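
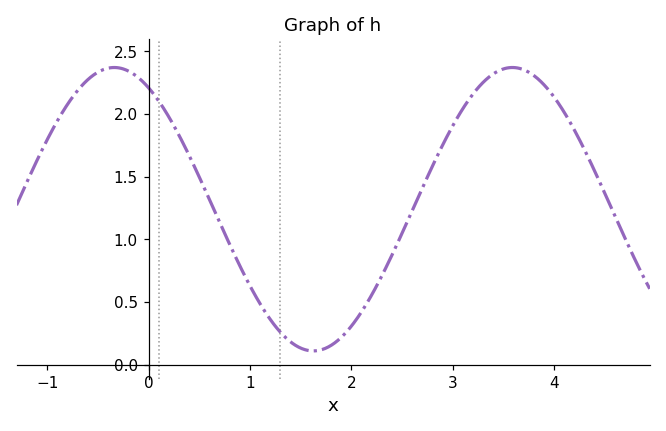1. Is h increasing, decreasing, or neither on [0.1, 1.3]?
decreasing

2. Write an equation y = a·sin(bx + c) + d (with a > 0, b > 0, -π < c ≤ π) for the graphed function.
y = 1.13sin(1.6x + 2.1) + 1.24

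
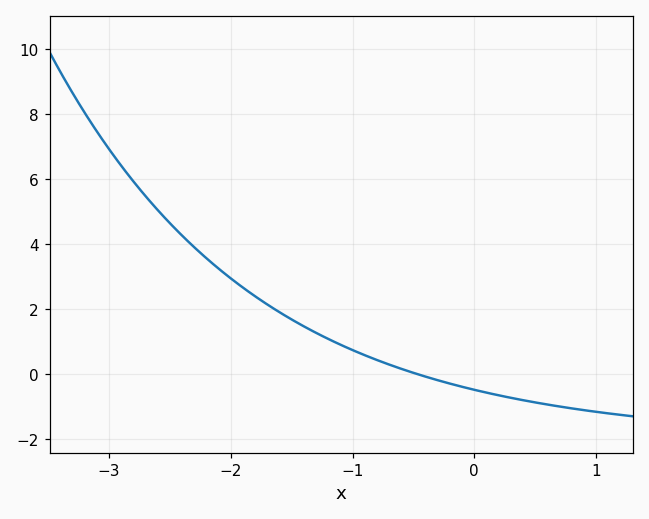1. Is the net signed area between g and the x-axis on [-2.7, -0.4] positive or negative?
positive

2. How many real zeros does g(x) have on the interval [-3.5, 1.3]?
1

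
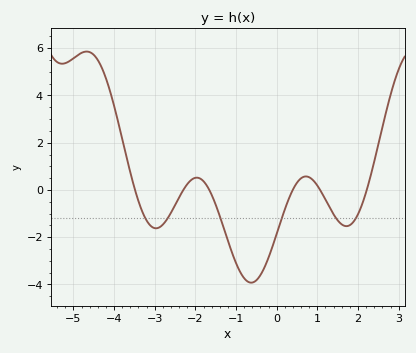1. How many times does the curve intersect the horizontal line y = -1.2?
6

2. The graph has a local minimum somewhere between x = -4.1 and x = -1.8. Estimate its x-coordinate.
-3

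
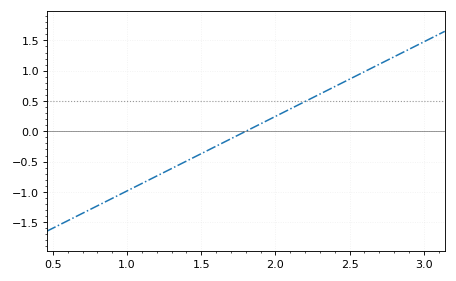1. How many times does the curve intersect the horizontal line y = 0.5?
1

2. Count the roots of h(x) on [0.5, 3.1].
1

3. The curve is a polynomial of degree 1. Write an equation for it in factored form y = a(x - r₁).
y = 1.23(x - 1.8)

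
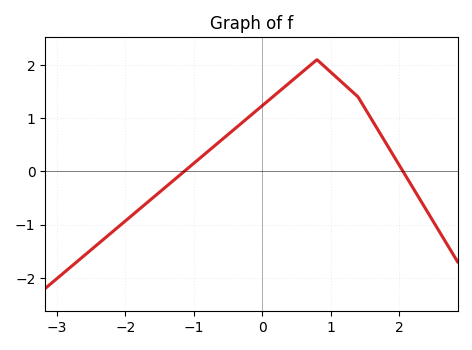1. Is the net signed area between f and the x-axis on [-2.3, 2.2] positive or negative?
positive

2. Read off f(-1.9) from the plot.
-0.825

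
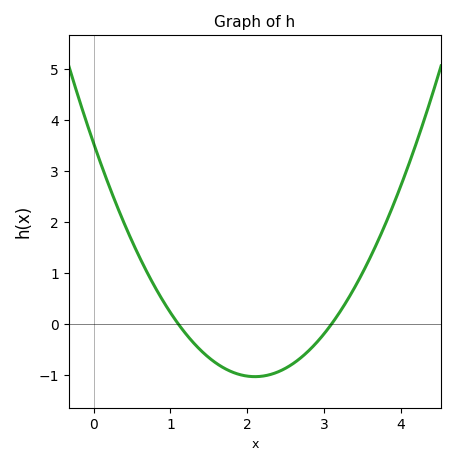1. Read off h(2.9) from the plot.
-0.4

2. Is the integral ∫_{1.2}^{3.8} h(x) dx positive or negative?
negative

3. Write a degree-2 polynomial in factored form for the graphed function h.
y = 1.04(x - 1.1)(x - 3.1)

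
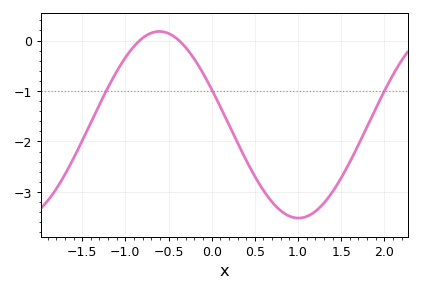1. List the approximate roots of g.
-0.834, -0.378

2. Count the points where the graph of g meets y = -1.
3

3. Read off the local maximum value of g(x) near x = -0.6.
0.18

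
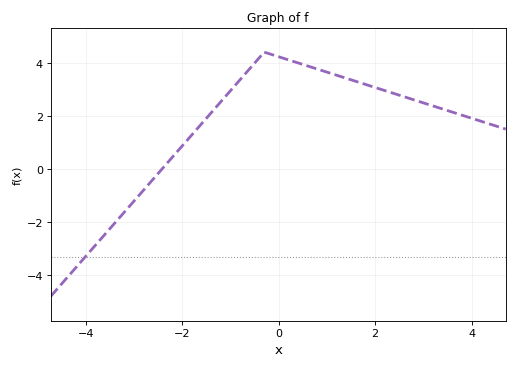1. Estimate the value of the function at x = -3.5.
-2.25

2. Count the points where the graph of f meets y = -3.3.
1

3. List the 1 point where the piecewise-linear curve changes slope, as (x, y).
(-0.3, 4.4)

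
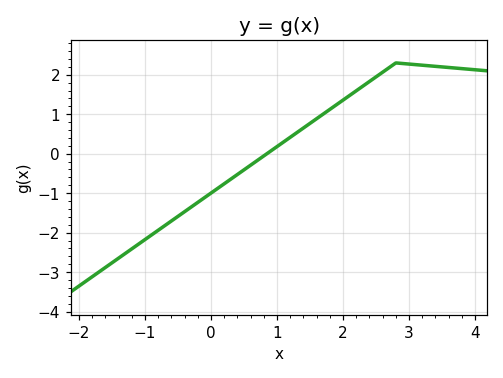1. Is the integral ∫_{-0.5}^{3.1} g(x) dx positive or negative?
positive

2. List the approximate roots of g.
0.8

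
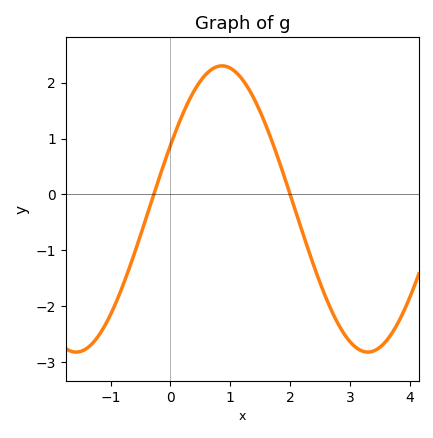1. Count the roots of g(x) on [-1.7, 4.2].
2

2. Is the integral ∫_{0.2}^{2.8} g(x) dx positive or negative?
positive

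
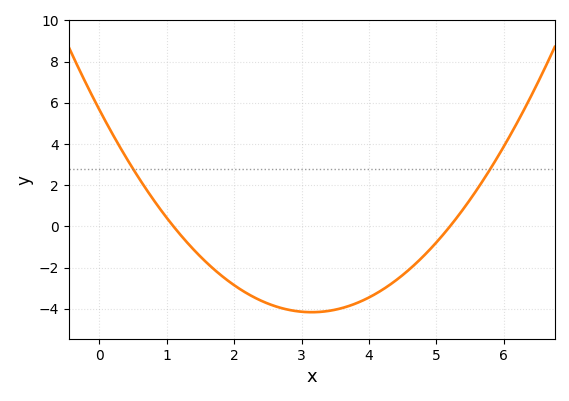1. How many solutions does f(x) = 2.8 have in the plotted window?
2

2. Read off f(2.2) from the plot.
-3.27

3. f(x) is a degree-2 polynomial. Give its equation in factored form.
y = 0.99(x - 1.1)(x - 5.2)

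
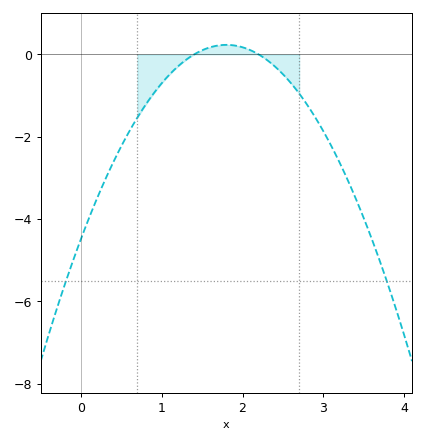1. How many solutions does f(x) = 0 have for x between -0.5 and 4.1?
2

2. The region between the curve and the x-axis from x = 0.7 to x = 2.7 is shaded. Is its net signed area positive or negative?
negative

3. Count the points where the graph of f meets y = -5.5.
2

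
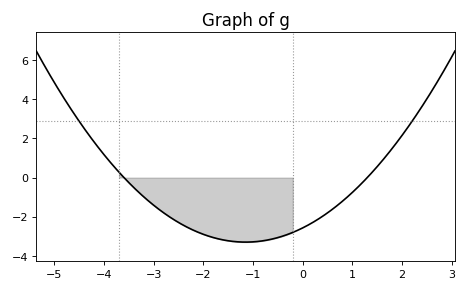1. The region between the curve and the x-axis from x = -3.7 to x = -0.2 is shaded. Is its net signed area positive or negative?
negative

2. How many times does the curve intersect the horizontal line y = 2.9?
2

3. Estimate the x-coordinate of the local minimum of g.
-1.2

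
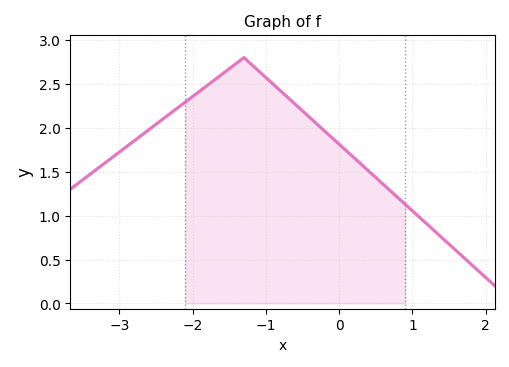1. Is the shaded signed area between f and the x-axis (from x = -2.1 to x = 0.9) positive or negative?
positive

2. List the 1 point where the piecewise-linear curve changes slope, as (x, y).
(-1.3, 2.8)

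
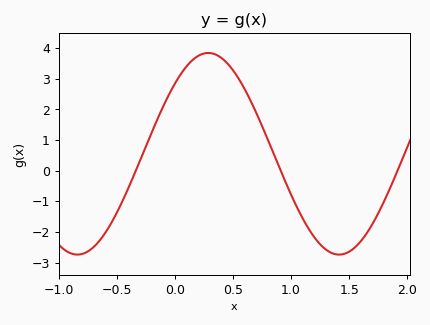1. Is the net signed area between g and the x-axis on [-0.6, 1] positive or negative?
positive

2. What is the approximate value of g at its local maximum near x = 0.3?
3.84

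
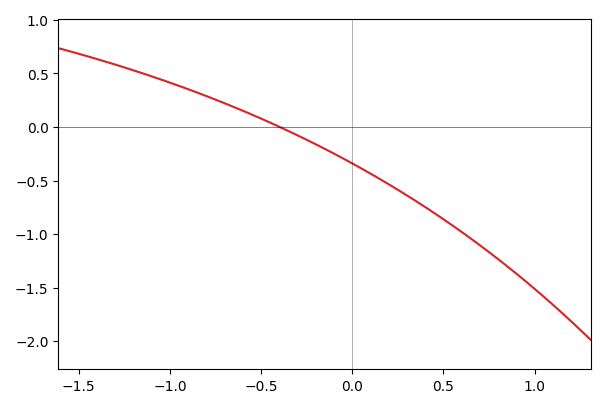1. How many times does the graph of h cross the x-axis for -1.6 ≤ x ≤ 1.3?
1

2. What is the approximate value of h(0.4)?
-0.748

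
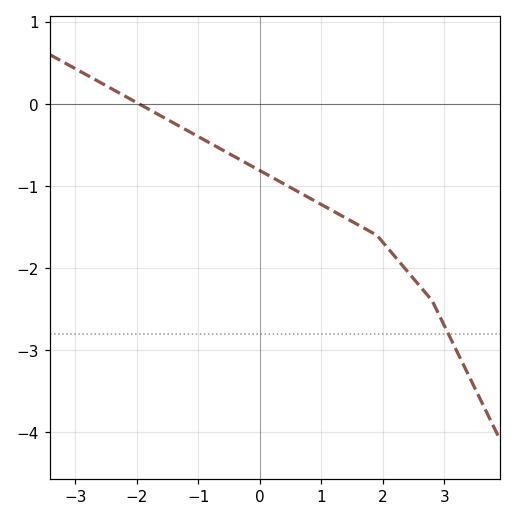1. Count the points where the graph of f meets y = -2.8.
1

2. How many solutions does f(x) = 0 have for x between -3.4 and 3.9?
1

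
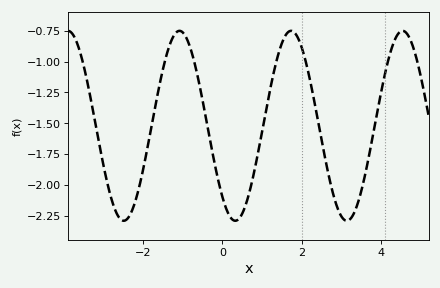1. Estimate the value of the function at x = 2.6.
-1.8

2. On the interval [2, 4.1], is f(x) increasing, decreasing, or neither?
neither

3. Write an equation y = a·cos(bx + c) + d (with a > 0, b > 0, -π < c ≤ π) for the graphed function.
y = 0.77cos(2.2x + 2.4) - 1.52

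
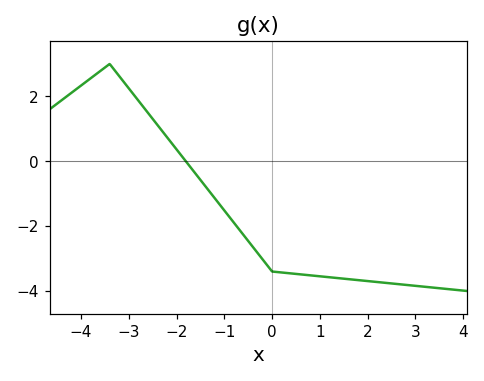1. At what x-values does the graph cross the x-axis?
-1.81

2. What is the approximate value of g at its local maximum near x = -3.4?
3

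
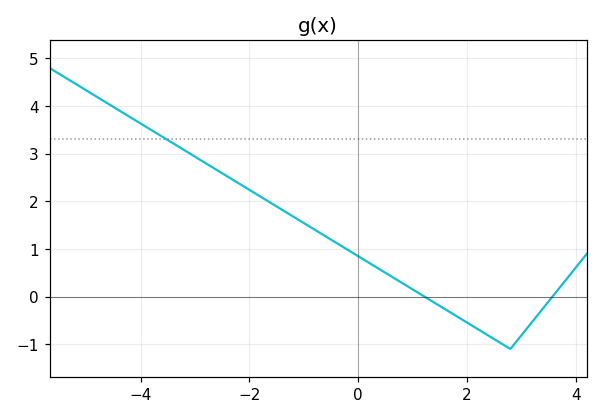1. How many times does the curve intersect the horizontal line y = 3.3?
1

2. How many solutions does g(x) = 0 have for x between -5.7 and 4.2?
2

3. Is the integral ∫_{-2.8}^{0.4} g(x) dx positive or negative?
positive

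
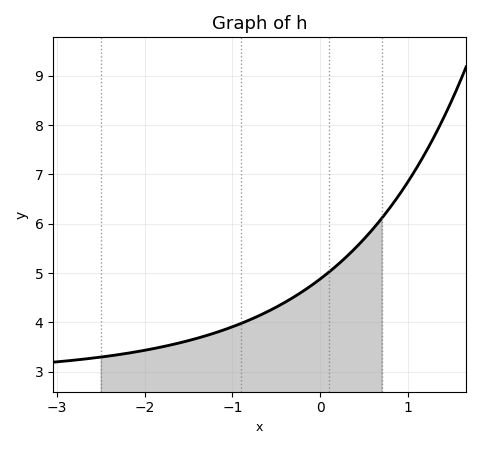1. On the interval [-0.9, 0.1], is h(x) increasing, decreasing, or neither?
increasing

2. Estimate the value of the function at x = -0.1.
4.7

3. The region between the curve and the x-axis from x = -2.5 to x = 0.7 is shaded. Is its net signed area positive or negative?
positive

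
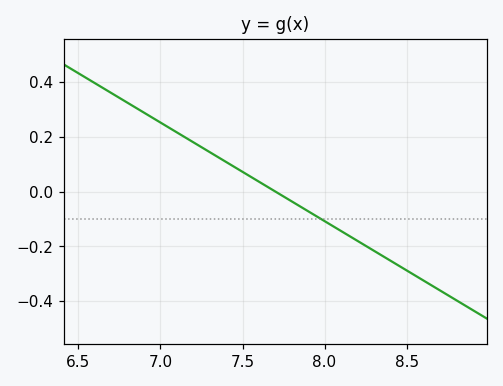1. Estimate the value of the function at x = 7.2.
0.18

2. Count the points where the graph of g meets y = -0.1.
1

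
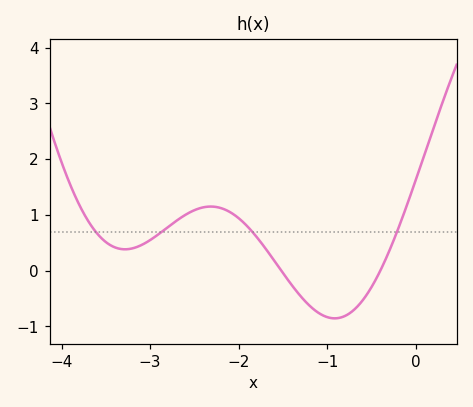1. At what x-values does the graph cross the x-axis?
-1.5, -0.4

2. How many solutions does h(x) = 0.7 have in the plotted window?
4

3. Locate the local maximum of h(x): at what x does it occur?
-2.3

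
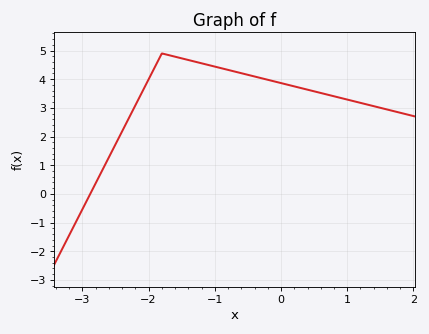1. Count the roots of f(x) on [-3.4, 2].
1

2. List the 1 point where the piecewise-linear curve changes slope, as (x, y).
(-1.8, 4.9)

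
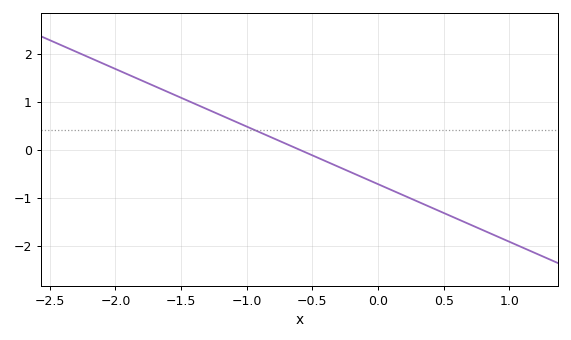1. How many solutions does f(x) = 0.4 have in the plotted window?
1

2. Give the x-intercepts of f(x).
-0.6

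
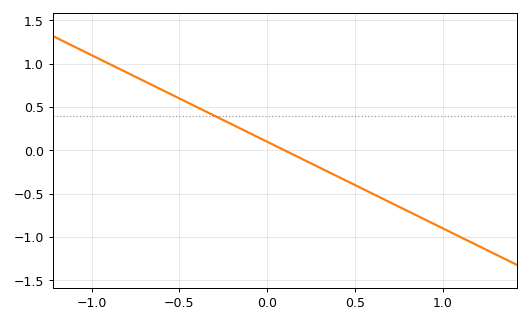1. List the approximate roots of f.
0.1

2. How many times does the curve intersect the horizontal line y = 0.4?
1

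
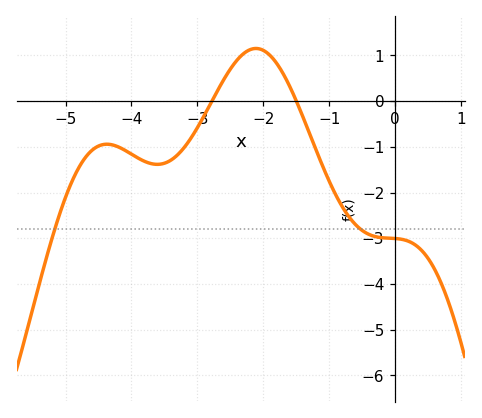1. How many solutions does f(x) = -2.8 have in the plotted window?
2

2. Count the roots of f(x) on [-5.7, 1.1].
2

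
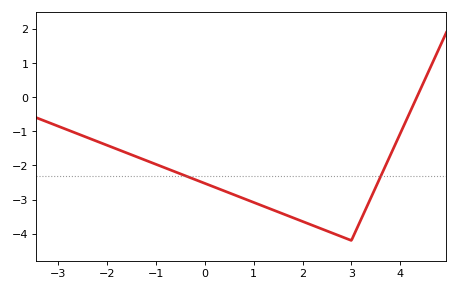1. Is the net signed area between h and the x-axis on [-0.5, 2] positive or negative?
negative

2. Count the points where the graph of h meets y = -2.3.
2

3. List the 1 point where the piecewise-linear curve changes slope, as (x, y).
(3, -4.2)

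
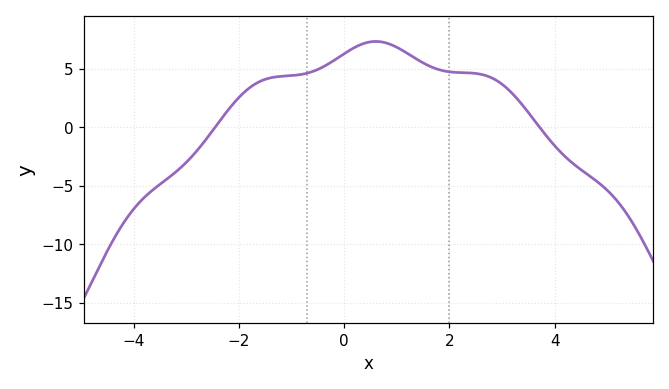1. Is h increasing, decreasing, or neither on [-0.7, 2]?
neither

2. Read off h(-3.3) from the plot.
-4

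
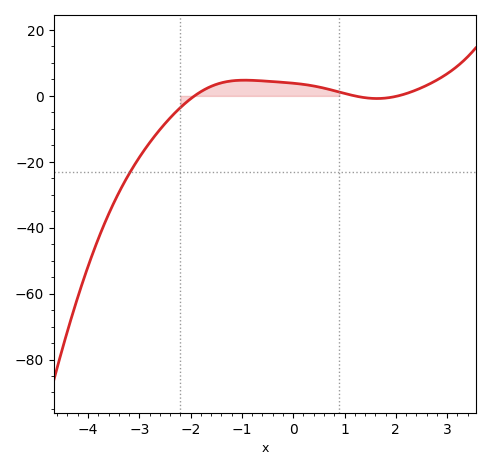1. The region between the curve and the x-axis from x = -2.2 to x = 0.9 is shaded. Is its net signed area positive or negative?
positive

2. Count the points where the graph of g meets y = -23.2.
1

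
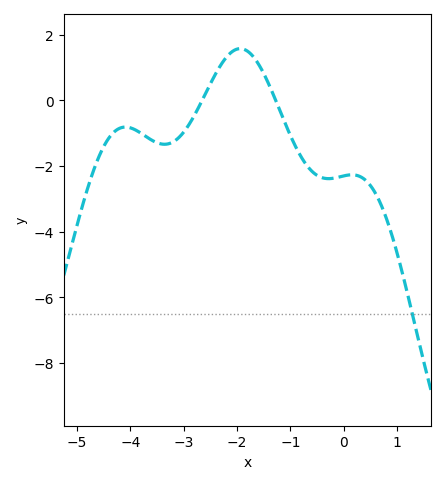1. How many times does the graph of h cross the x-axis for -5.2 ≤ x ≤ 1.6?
2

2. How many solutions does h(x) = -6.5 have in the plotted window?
1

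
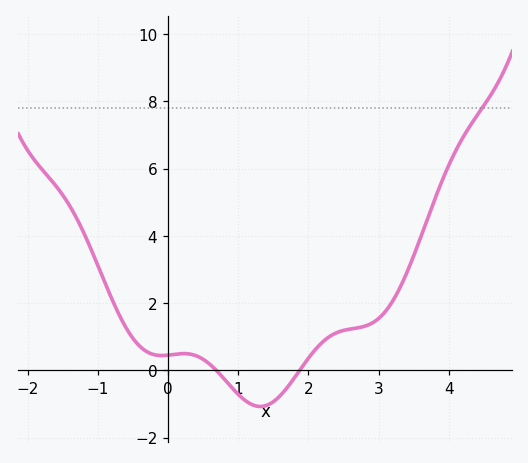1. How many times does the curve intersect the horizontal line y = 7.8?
1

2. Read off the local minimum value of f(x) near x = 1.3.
-1.08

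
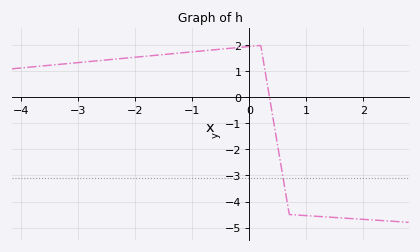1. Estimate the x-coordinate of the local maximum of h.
0.2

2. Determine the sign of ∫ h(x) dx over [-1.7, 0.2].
positive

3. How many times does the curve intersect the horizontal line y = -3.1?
1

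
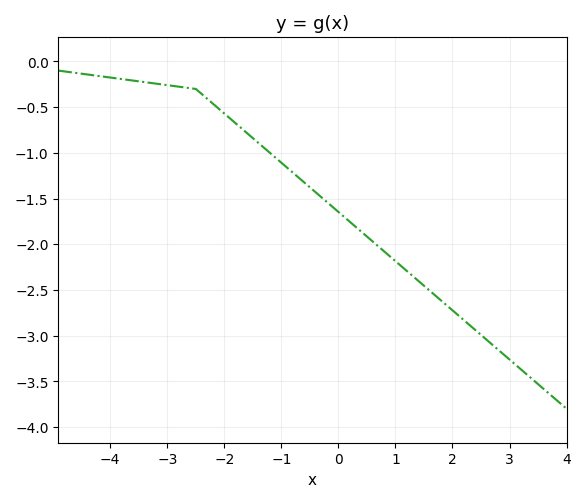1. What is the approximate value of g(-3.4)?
-0.25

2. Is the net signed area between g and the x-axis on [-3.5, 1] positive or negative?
negative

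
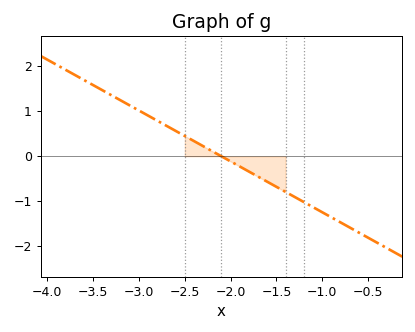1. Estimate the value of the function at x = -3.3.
1.4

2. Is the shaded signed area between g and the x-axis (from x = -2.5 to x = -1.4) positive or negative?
negative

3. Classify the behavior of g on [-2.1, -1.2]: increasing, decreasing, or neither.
decreasing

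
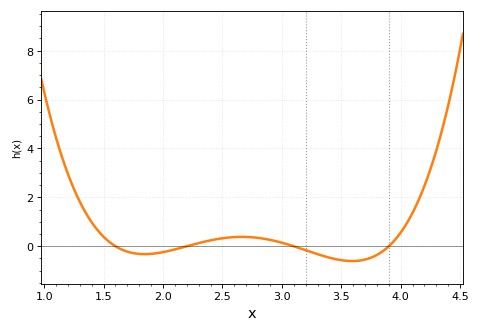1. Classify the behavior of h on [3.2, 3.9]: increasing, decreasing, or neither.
neither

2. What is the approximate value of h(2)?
-0.241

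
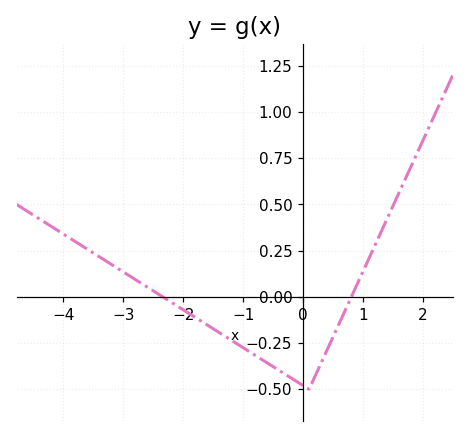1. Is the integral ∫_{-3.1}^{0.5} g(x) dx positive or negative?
negative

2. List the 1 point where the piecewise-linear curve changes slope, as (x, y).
(0.1, -0.5)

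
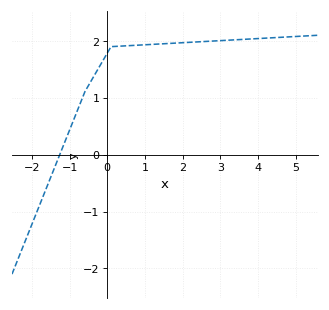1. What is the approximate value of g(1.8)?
1.96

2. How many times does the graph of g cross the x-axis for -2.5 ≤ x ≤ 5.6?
1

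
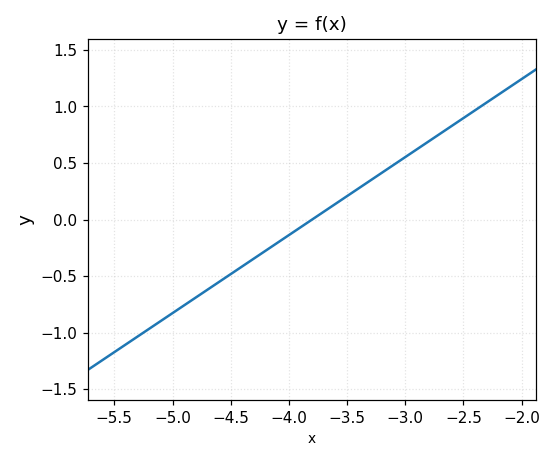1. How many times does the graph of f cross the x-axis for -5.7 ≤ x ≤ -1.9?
1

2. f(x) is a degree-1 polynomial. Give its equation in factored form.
y = 0.69(x + 3.8)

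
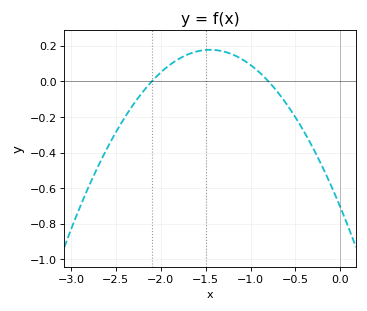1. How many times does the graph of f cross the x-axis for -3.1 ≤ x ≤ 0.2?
2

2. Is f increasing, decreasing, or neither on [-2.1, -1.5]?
increasing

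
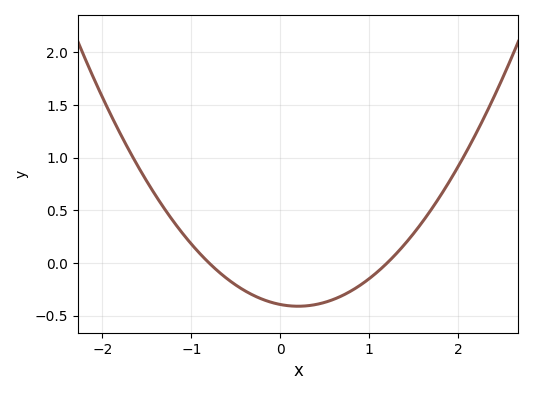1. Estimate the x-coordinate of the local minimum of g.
0.2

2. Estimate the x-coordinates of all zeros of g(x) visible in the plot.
-0.8, 1.2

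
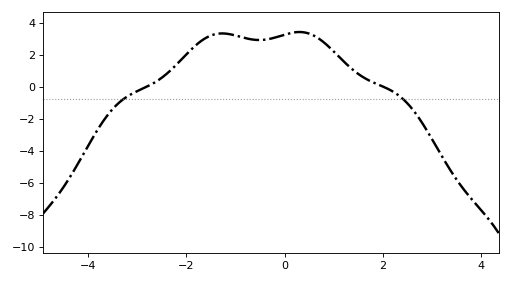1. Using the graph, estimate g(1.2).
1.6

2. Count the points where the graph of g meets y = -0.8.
2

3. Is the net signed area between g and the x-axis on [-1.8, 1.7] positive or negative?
positive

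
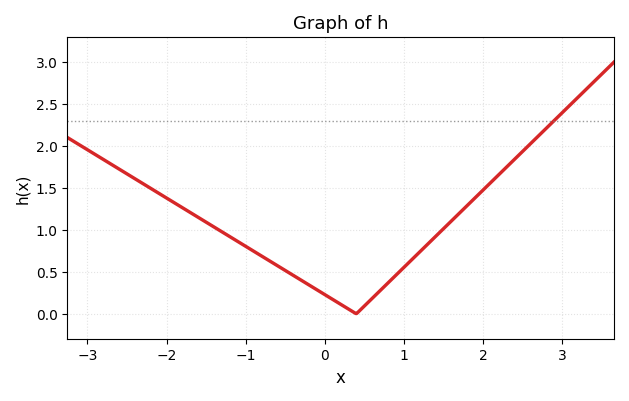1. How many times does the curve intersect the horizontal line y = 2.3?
1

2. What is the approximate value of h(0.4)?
0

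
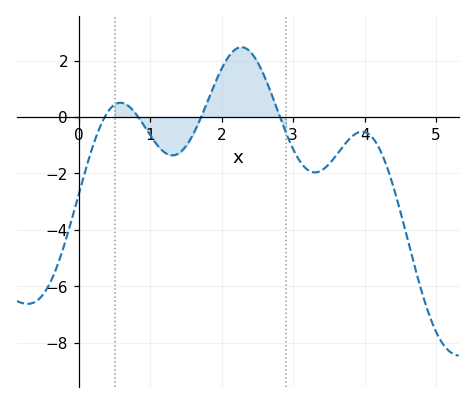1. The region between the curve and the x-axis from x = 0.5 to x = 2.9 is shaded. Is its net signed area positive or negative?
positive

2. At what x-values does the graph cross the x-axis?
0.364, 0.831, 1.71, 2.82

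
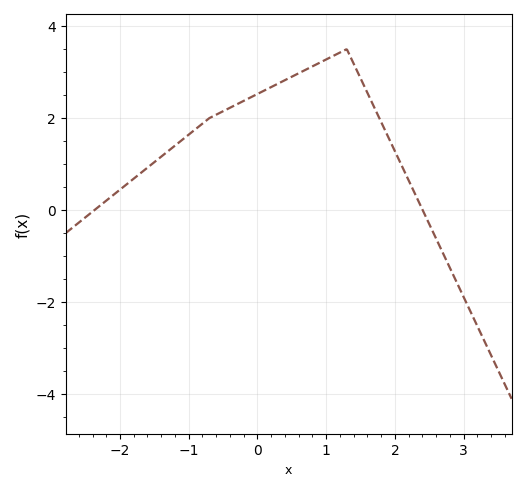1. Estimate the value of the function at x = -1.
1.64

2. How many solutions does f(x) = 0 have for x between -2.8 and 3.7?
2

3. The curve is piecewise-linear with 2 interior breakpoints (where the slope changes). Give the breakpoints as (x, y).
(-0.7, 2); (1.3, 3.5)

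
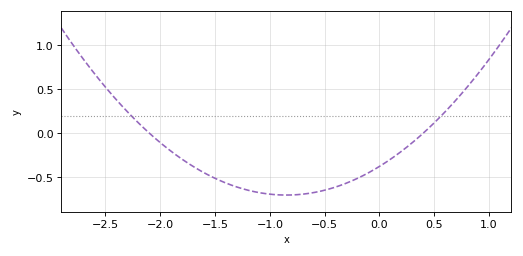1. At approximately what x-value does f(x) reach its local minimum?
-0.85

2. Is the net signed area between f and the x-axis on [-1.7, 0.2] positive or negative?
negative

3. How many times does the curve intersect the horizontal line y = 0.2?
2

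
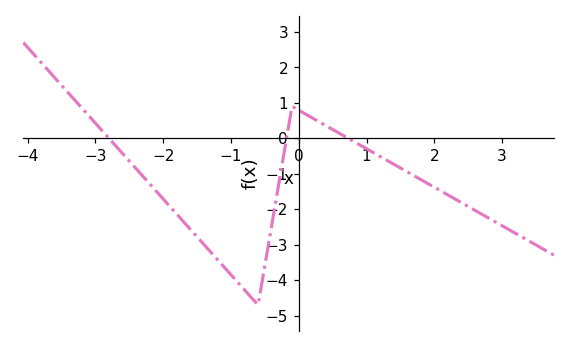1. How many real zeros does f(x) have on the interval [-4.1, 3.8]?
3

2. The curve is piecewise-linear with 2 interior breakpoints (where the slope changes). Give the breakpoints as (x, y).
(-0.6, -4.7); (-0.1, 0.9)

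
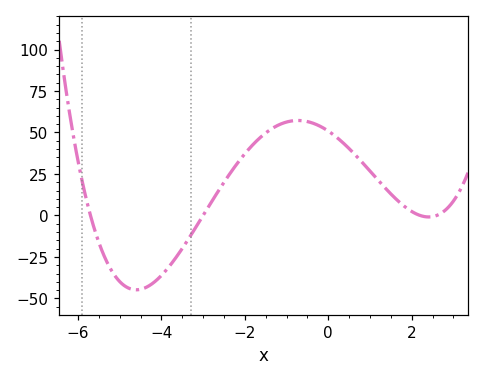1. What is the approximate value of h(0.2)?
48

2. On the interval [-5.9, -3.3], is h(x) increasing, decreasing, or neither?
neither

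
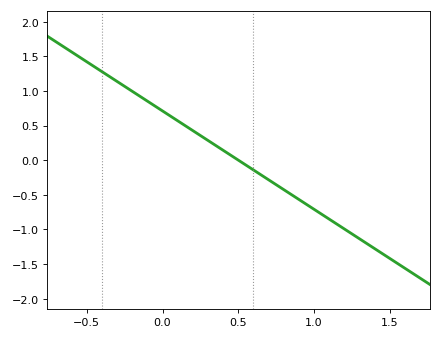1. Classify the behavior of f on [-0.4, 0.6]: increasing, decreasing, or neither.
decreasing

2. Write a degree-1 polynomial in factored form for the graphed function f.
y = -1.42(x - 0.5)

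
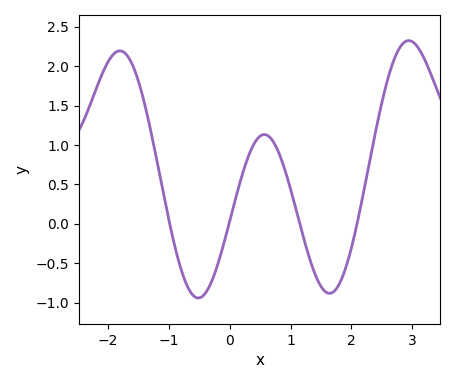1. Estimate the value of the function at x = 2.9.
2.3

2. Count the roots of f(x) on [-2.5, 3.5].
4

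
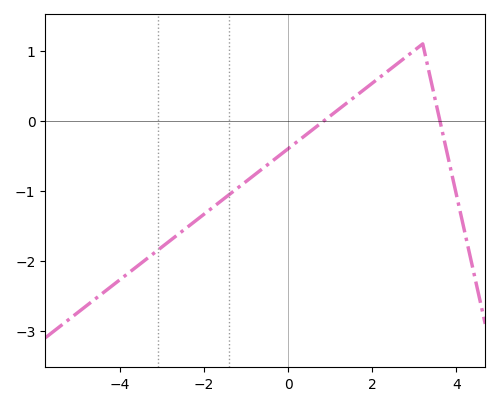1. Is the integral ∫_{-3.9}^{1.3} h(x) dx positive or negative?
negative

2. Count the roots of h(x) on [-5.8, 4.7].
2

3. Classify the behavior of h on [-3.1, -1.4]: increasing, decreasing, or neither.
increasing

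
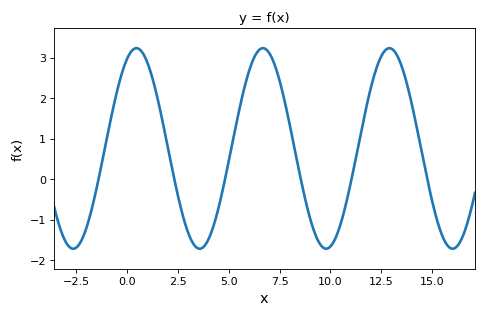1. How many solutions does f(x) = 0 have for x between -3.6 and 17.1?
6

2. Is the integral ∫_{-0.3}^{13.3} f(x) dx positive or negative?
positive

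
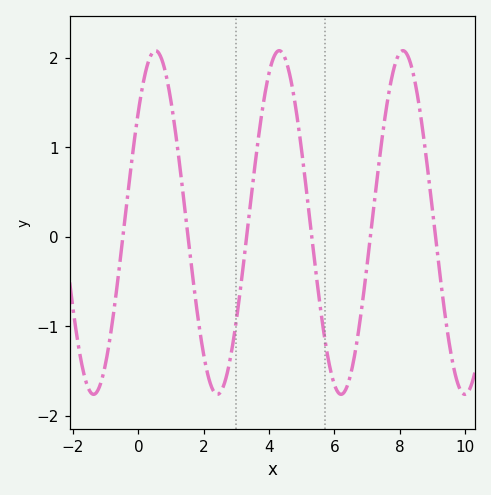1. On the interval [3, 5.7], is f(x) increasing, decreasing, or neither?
neither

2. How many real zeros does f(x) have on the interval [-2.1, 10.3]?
6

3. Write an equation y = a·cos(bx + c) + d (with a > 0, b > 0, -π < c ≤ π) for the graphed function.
y = 1.92cos(1.66x - 0.87) + 0.16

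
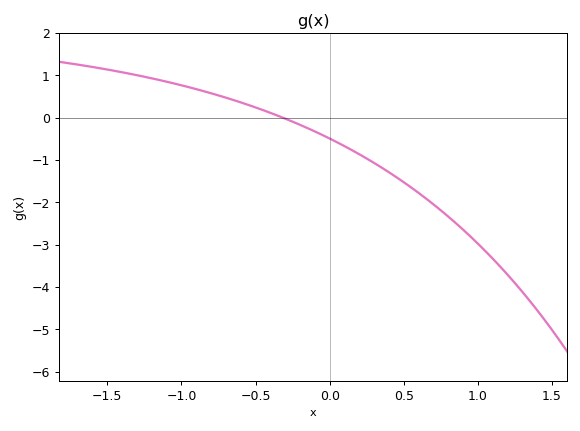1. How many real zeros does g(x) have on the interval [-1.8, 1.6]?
1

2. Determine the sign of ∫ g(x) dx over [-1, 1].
negative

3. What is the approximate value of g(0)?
-0.49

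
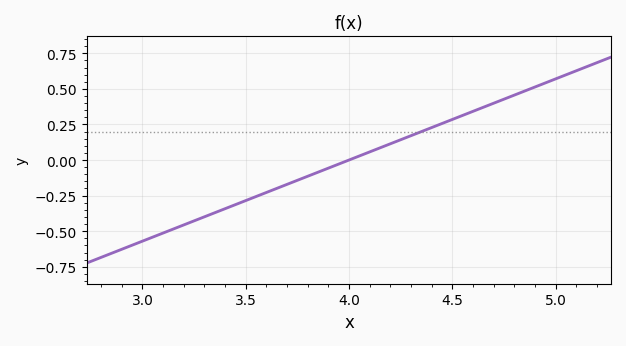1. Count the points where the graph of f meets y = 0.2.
1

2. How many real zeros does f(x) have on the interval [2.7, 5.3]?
1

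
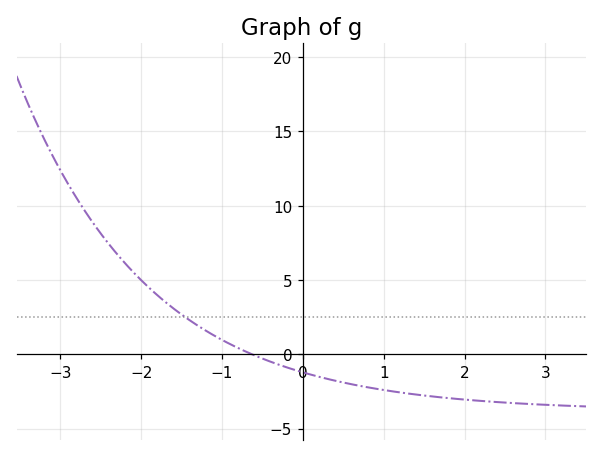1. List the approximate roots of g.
-0.6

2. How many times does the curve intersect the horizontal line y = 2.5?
1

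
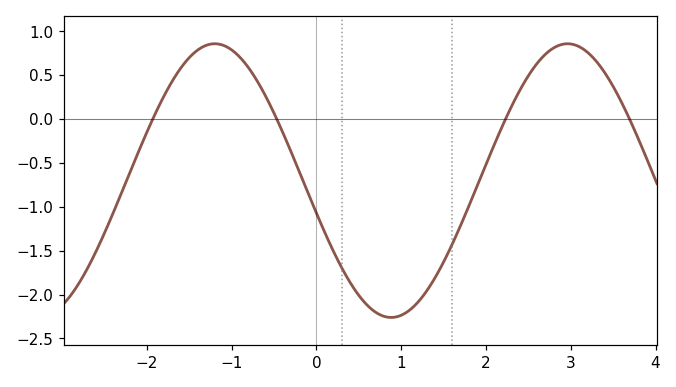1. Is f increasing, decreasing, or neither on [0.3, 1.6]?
neither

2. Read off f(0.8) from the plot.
-2.25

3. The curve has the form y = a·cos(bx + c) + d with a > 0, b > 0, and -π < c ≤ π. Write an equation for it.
y = 1.56cos(1.51x + 1.81) - 0.7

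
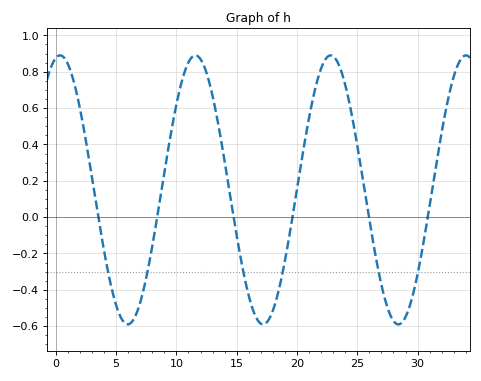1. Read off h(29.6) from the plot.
-0.44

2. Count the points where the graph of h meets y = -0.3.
6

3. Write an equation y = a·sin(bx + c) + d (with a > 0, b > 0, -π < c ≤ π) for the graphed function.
y = 0.74sin(0.56x + 1.4) + 0.15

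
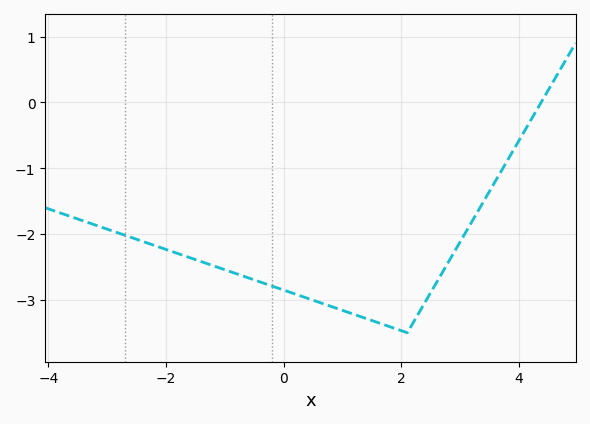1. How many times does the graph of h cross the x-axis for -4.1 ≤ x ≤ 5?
1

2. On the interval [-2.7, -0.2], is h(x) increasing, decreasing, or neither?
decreasing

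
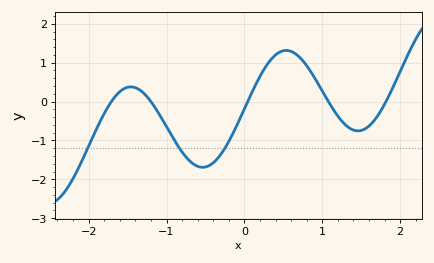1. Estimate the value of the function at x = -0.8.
-1.3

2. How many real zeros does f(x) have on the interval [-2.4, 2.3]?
5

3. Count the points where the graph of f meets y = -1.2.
3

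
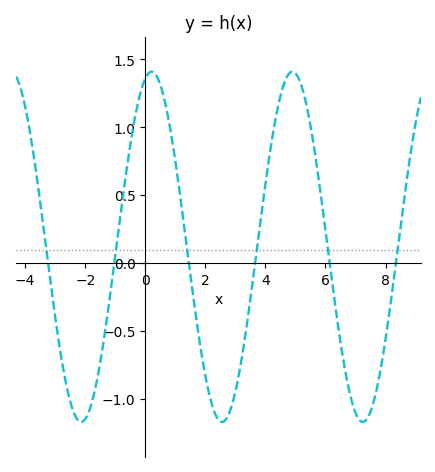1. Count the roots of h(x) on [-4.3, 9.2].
6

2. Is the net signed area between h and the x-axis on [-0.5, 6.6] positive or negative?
positive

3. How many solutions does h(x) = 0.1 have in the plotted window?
6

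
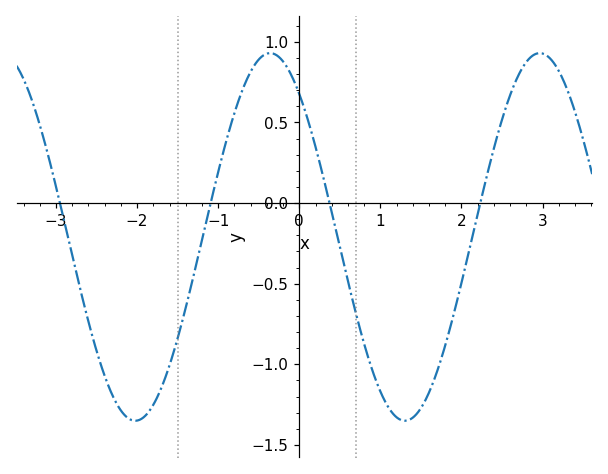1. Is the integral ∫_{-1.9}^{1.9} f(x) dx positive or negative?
negative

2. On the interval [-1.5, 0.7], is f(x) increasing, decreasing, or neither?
neither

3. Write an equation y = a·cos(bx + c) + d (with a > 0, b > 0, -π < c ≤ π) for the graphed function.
y = 1.14cos(1.89x + 0.68) - 0.21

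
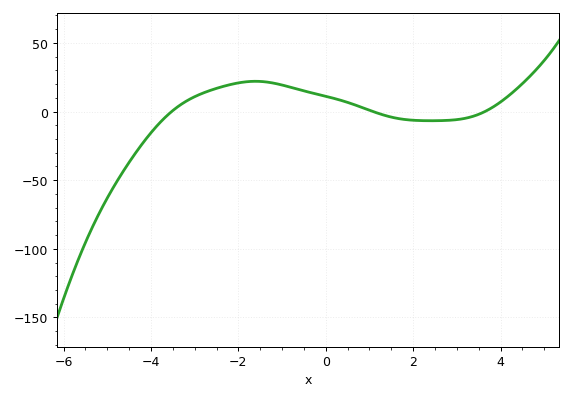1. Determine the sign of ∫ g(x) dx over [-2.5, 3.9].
positive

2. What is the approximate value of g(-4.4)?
-30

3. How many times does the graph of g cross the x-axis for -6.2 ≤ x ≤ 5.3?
3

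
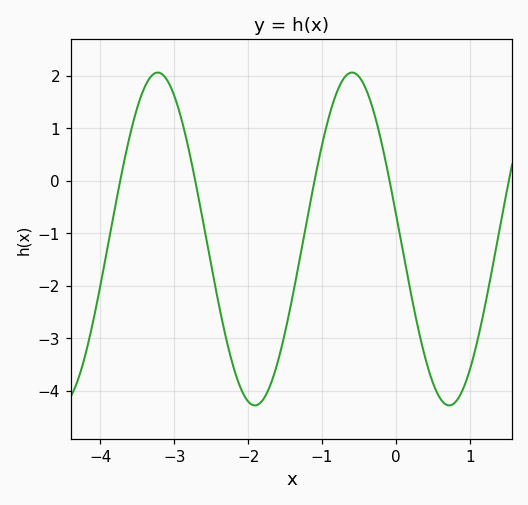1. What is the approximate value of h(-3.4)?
1.78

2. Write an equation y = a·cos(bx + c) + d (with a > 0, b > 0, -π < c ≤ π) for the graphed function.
y = 3.17cos(2.39x + 1.42) - 1.11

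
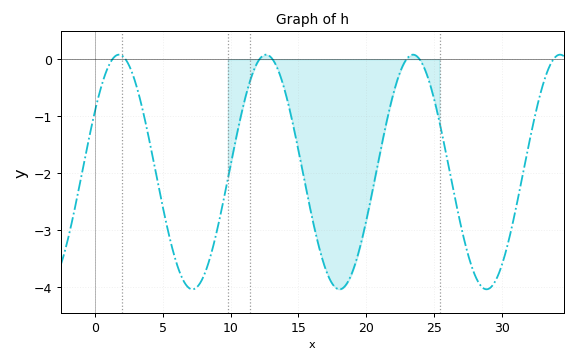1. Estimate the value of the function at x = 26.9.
-2.84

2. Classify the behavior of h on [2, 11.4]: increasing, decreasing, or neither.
neither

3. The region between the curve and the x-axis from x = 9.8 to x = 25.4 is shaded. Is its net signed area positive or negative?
negative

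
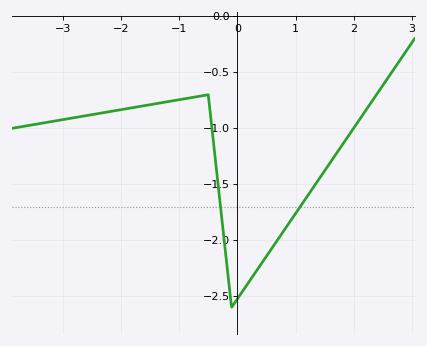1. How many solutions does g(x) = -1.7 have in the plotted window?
2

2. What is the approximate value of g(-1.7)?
-0.807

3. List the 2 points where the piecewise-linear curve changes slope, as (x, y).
(-0.5, -0.7); (-0.1, -2.6)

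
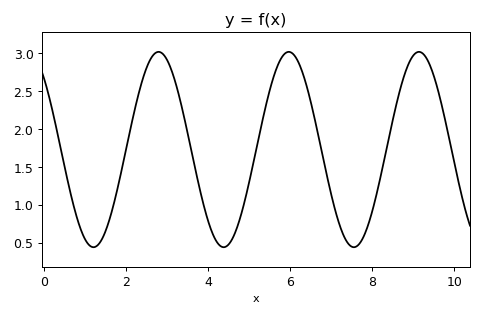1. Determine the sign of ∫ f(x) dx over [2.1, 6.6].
positive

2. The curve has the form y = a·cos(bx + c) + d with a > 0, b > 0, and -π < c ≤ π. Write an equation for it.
y = 1.29cos(2x + 0.75) + 1.73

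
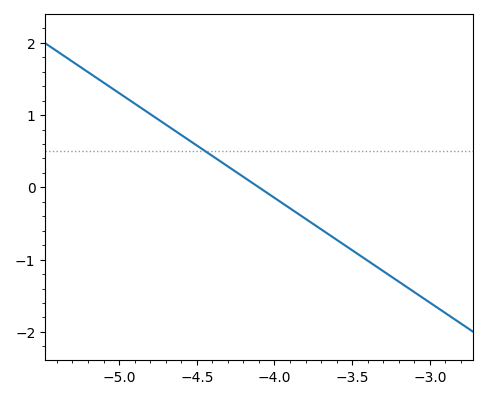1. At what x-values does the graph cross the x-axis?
-4.1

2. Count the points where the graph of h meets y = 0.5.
1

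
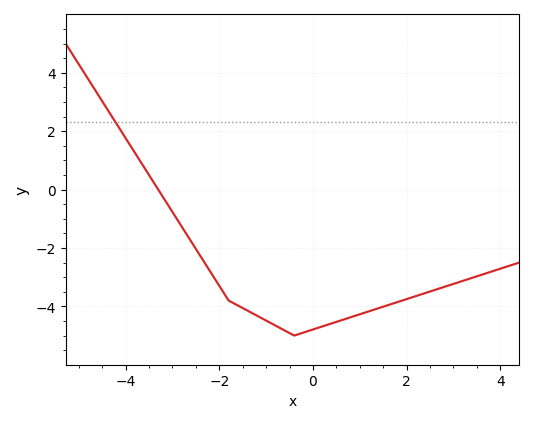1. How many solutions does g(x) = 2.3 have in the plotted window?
1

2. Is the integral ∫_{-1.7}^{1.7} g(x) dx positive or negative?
negative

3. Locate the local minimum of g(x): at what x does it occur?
-0.4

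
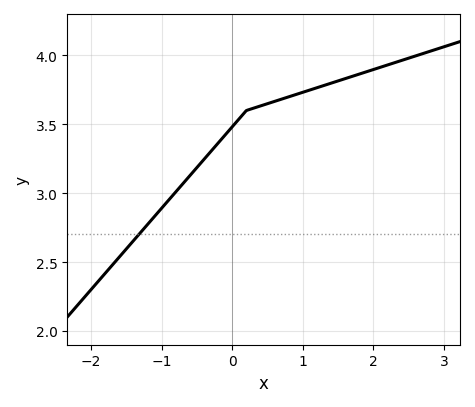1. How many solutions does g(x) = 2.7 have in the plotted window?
1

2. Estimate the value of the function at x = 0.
3.5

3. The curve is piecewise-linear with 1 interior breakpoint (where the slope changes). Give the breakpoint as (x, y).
(0.2, 3.6)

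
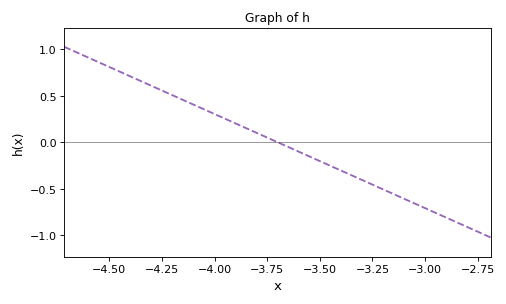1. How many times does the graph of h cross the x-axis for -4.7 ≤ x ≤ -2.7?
1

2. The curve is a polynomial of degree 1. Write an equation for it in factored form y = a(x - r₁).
y = -1.01(x + 3.7)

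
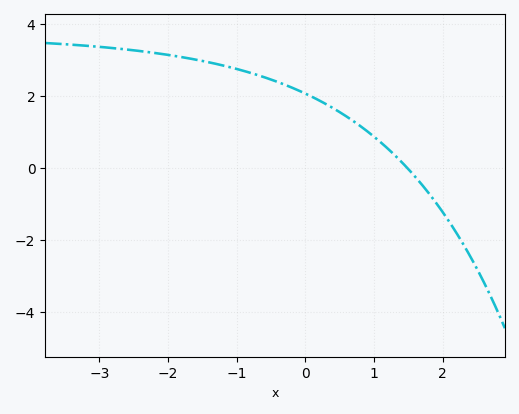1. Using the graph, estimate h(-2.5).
3.28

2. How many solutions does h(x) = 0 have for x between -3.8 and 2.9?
1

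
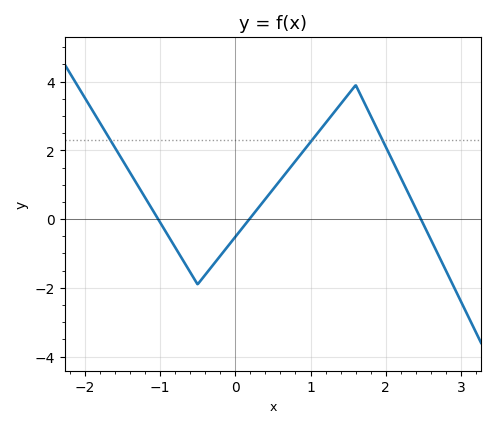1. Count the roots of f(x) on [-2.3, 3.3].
3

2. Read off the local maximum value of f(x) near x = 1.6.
3.9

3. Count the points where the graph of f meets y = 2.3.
3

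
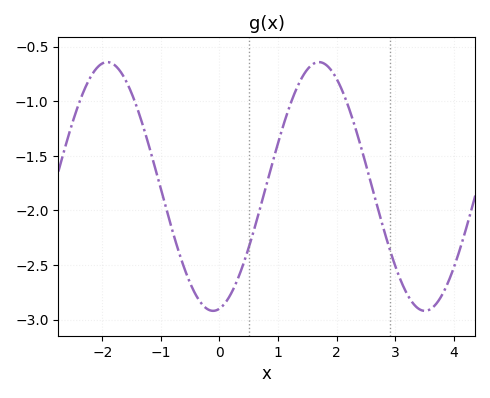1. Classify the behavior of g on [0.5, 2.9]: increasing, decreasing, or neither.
neither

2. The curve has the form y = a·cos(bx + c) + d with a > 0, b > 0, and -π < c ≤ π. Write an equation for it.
y = 1.14cos(1.7x - 3) - 1.78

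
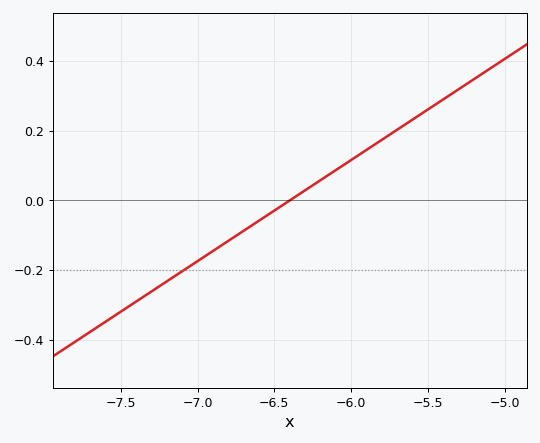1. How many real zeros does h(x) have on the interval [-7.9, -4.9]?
1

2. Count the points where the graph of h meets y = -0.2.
1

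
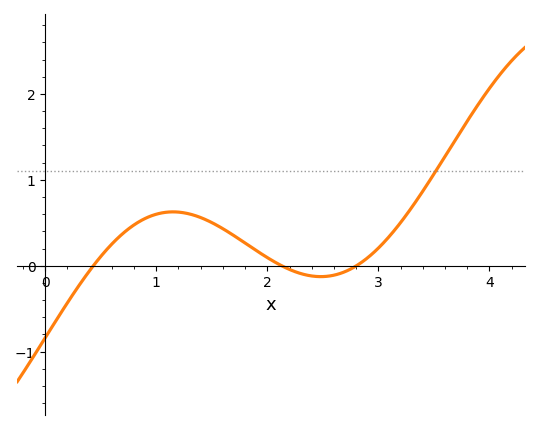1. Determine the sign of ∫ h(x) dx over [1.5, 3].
positive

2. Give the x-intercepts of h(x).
0.4, 2.1, 2.8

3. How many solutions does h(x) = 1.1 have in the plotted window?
1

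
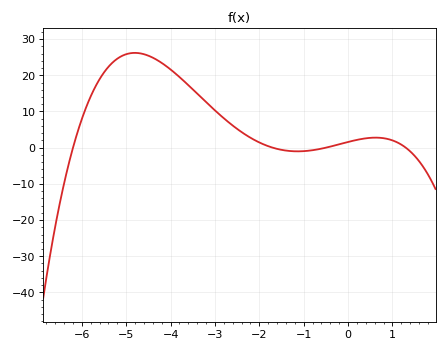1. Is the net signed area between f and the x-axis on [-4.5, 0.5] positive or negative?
positive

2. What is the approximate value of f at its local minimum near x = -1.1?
-1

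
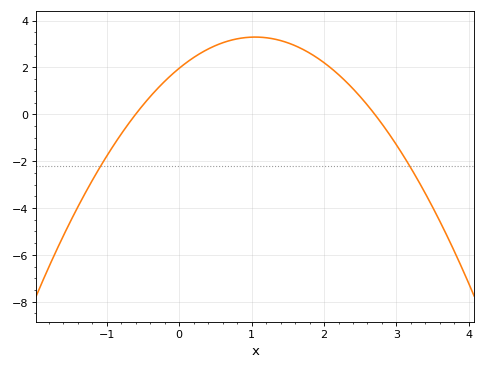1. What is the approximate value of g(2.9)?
-0.8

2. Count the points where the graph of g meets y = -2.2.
2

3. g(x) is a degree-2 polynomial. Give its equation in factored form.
y = -1.21(x + 0.6)(x - 2.7)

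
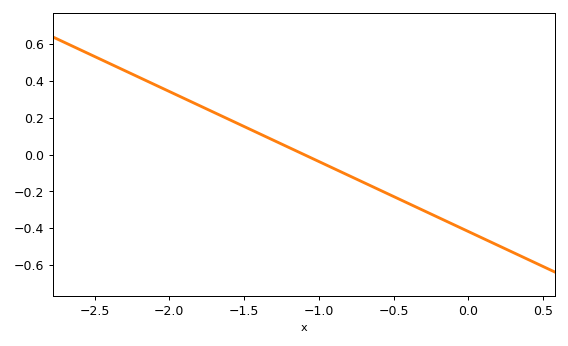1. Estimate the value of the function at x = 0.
-0.42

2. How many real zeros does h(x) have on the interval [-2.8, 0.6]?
1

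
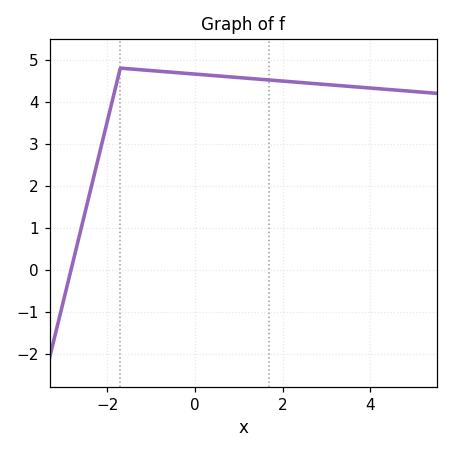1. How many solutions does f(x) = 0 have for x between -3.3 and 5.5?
1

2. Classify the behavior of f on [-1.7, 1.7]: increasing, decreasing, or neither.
decreasing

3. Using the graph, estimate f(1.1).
4.6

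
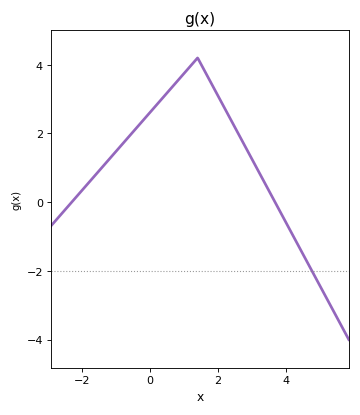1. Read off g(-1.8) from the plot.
0.567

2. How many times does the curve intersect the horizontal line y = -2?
1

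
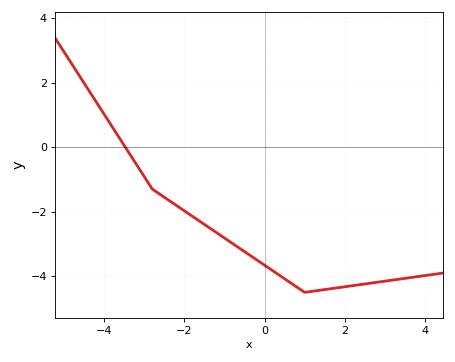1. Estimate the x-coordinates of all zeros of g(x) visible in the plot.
-3.47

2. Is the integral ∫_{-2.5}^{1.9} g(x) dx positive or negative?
negative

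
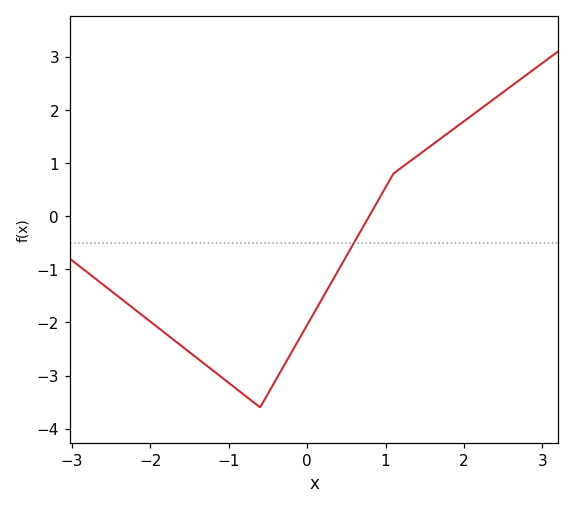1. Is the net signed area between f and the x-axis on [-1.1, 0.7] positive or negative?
negative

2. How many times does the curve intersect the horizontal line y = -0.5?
1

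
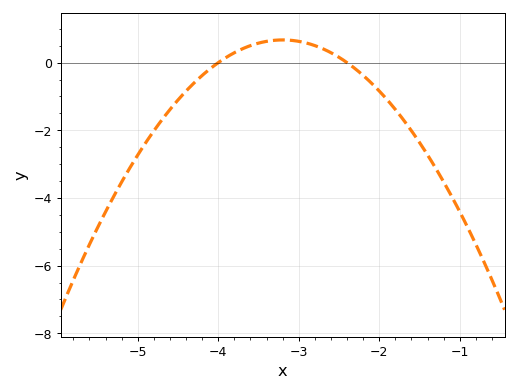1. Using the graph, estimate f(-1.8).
-1.4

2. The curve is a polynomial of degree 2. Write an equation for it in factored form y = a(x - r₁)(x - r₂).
y = -1.05(x + 4)(x + 2.4)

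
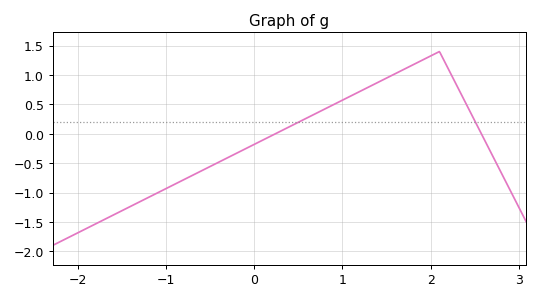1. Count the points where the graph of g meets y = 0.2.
2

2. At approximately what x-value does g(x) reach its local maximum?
2.1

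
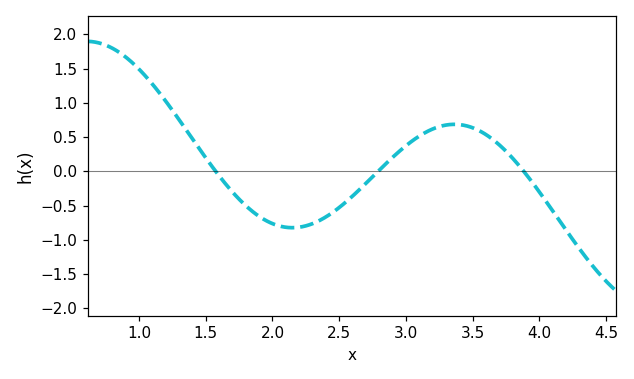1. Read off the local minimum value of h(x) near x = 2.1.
-0.8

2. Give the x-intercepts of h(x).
1.6, 2.8, 3.9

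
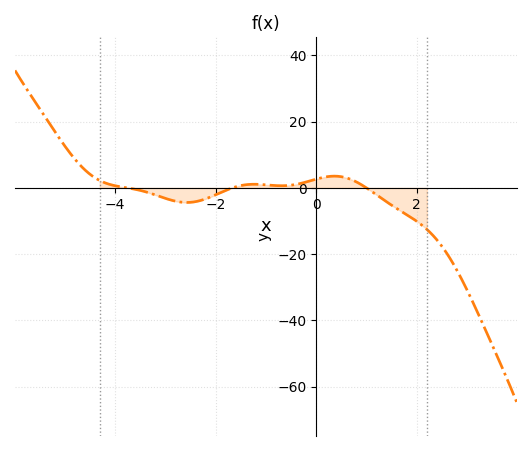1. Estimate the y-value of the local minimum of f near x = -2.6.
-4.41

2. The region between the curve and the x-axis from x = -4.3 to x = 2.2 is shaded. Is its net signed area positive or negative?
negative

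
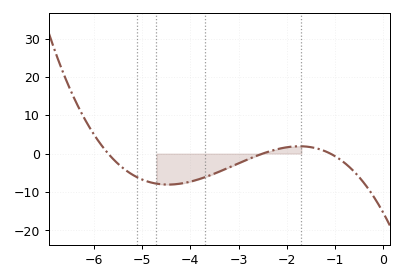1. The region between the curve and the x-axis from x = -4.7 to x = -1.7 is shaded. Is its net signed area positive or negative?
negative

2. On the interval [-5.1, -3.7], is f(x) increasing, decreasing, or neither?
neither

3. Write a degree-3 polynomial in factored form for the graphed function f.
y = -0.99(x + 5.7)(x + 2.5)(x + 1.1)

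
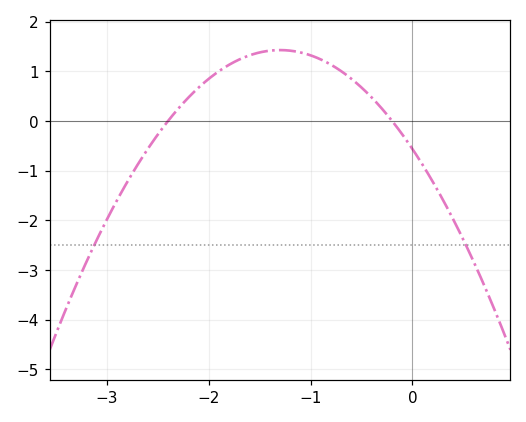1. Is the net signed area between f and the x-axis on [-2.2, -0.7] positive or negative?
positive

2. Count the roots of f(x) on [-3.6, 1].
2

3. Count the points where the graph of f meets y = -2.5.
2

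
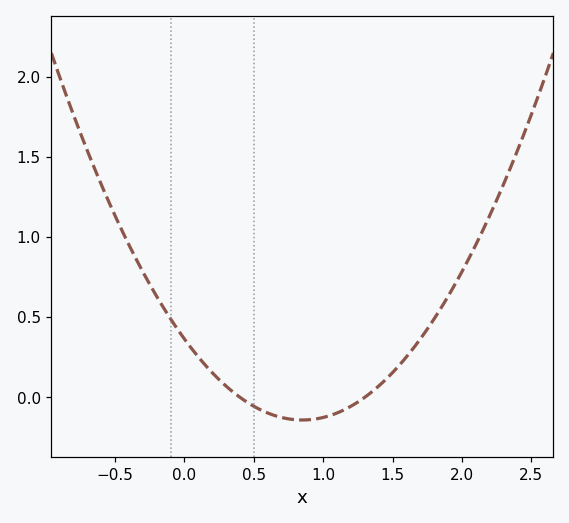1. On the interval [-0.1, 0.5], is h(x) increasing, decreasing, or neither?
decreasing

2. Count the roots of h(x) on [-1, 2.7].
2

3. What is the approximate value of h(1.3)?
0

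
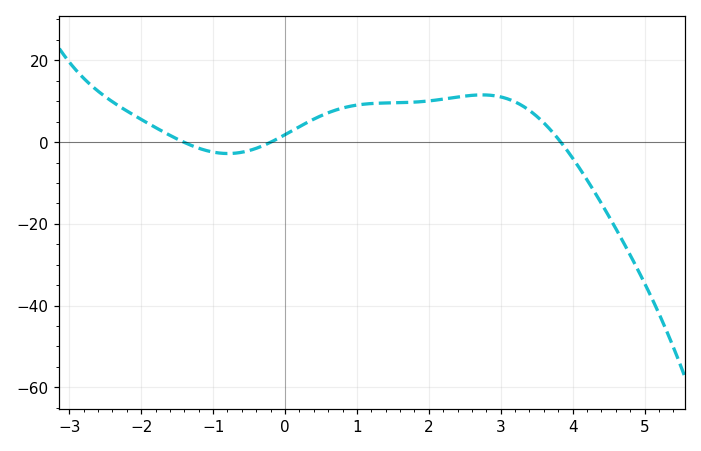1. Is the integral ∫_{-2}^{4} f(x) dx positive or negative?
positive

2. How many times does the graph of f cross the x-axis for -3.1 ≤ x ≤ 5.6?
3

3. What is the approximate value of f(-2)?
6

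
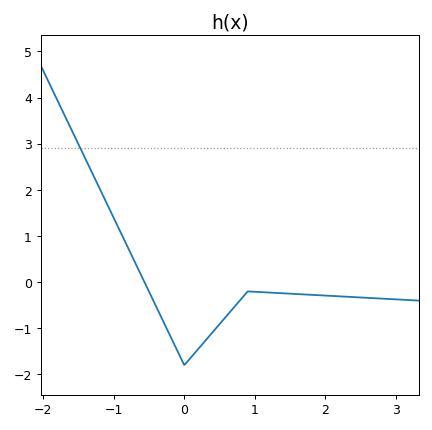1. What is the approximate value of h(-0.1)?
-1.5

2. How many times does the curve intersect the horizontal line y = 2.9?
1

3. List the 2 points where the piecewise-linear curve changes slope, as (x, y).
(0, -1.8); (0.9, -0.2)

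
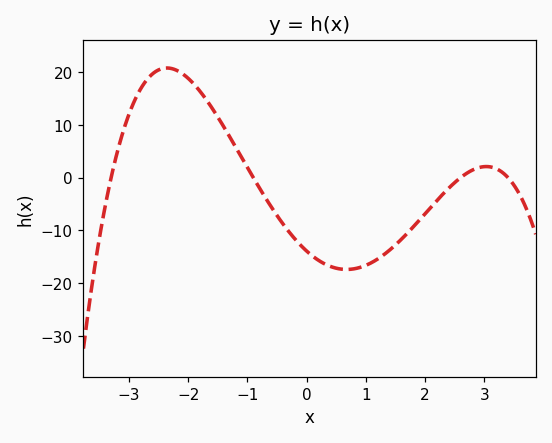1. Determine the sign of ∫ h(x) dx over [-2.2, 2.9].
negative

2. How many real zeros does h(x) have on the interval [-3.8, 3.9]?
4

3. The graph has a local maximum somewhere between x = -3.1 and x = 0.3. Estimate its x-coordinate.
-2.4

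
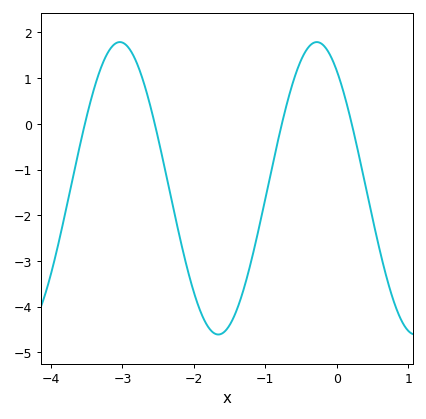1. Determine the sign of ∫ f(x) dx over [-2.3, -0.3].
negative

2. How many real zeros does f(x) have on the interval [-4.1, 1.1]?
4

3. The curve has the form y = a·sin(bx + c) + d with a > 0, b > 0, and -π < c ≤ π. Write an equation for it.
y = 3.2sin(2.28x + 2.21) - 1.41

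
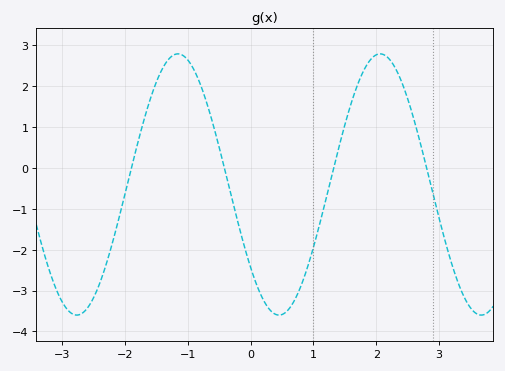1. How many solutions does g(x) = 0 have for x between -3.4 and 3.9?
4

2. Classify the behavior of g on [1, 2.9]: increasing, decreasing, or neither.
neither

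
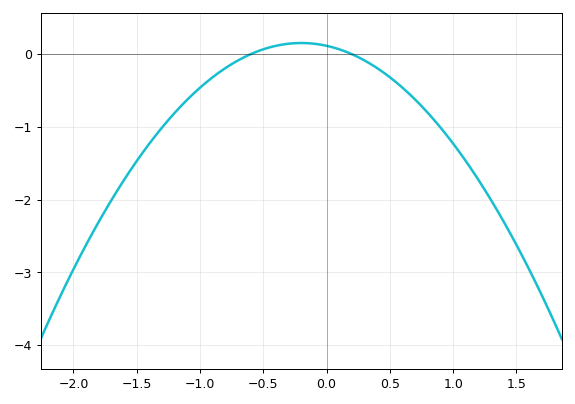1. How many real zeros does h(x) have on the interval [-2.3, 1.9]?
2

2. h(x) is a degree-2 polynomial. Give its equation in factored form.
y = -0.96(x + 0.6)(x - 0.2)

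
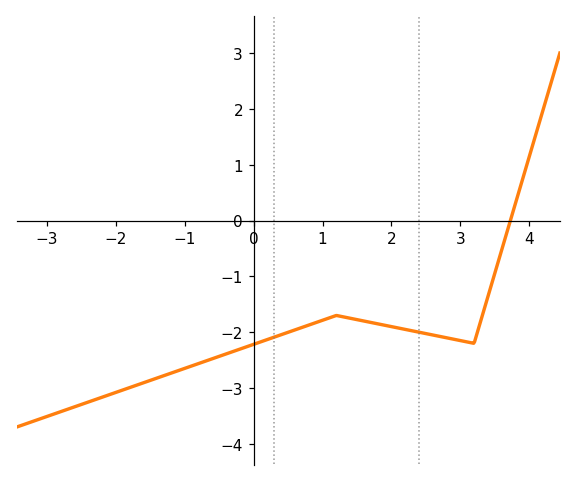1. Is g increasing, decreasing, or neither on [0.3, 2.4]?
neither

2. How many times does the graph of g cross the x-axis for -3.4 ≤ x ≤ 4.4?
1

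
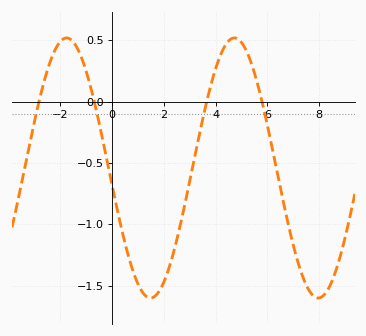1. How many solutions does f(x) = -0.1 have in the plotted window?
4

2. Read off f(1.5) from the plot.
-1.6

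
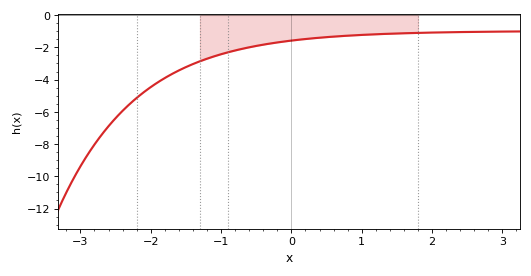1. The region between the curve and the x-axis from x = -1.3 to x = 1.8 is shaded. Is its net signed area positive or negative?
negative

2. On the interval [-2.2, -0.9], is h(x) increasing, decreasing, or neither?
increasing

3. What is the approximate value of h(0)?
-1.58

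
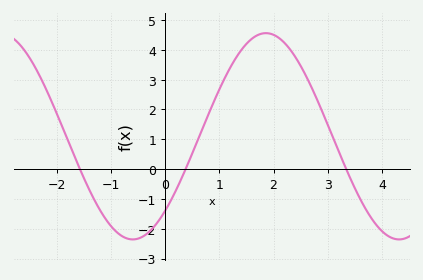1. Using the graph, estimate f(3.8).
-1.6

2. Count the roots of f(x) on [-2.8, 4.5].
3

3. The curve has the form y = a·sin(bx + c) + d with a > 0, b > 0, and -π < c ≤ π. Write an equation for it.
y = 3.46sin(1.3x - 0.81) + 1.1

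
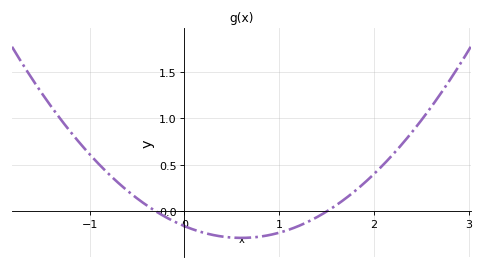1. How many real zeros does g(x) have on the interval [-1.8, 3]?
2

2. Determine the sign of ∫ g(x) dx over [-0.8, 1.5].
negative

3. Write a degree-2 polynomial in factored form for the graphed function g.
y = 0.35(x + 0.3)(x - 1.5)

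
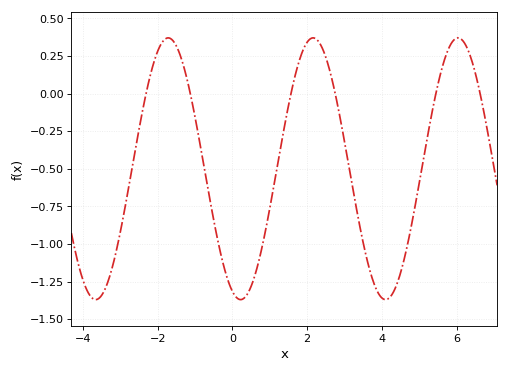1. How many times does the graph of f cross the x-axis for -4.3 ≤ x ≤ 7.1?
6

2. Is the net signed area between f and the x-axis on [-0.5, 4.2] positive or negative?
negative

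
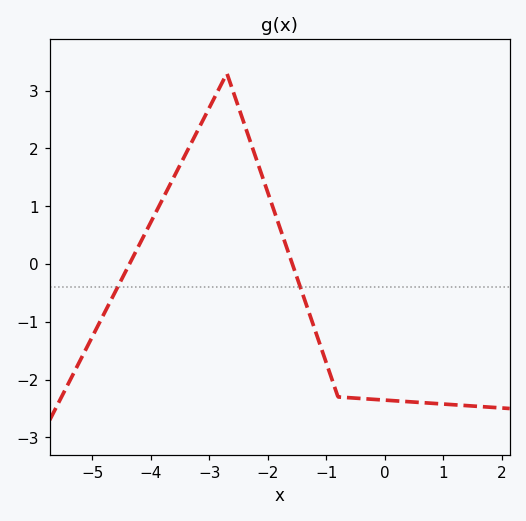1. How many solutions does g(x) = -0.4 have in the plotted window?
2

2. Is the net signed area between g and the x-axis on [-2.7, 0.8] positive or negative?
negative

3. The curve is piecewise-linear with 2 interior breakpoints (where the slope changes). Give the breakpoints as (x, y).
(-2.7, 3.3); (-0.8, -2.3)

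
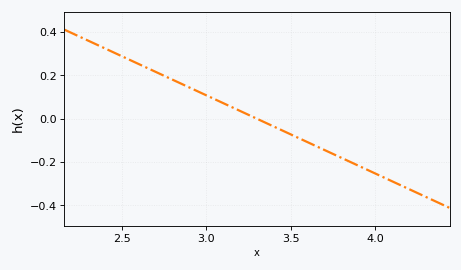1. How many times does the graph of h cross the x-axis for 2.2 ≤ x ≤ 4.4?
1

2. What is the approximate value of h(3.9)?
-0.22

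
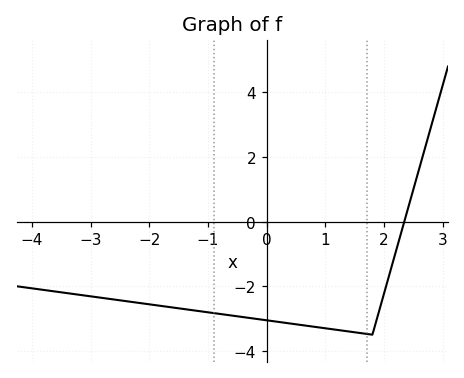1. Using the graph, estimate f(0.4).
-3.2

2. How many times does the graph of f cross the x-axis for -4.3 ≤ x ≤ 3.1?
1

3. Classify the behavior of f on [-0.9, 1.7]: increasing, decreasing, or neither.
decreasing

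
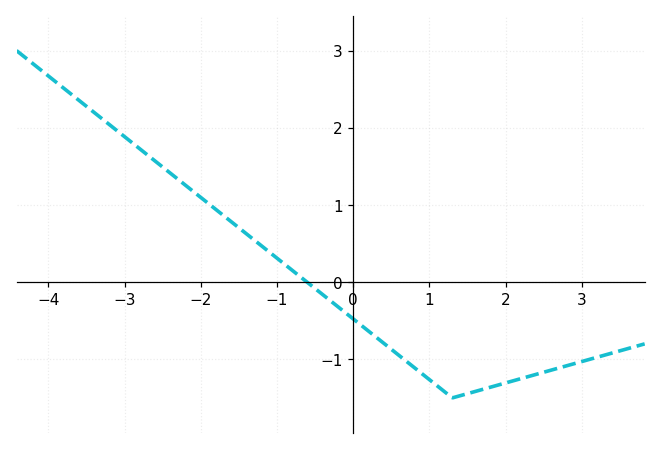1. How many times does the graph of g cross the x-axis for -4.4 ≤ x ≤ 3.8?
1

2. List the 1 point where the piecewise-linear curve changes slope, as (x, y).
(1.3, -1.5)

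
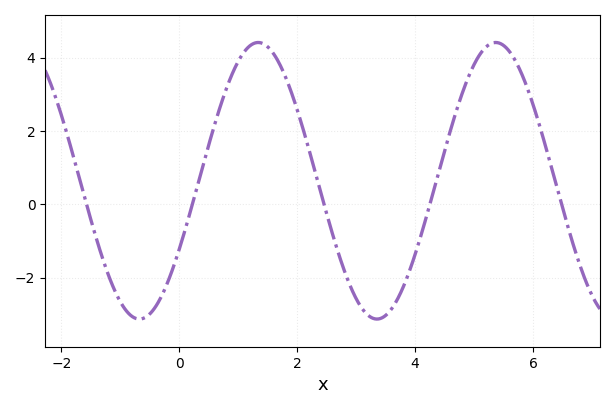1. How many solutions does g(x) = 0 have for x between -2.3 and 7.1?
5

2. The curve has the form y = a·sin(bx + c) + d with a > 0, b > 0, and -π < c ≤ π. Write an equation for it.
y = 3.77sin(1.56x - 0.52) + 0.64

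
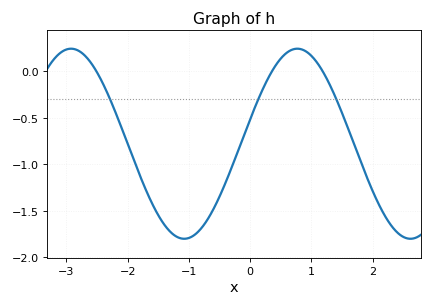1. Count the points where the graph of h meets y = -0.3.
3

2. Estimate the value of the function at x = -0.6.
-1.48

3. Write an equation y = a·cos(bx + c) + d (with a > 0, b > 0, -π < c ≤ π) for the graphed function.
y = 1.02cos(1.7x - 1.31) - 0.78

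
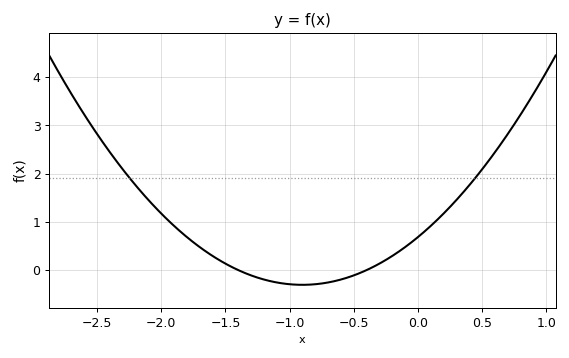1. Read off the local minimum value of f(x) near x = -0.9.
-0.3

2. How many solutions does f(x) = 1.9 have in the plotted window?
2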